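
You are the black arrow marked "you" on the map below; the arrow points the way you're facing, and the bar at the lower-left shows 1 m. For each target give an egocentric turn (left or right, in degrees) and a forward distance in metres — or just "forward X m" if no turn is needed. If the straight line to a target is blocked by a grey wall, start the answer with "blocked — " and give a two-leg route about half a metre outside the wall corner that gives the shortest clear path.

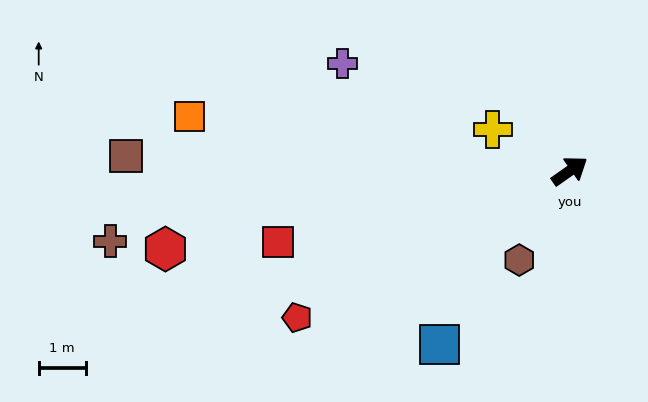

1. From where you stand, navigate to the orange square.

turn left 137°, forward 8.2 m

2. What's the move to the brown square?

turn left 143°, forward 9.5 m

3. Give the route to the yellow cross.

turn left 117°, forward 1.9 m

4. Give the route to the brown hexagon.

turn right 155°, forward 2.2 m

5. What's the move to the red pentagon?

turn left 173°, forward 6.6 m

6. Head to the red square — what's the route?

turn left 159°, forward 6.4 m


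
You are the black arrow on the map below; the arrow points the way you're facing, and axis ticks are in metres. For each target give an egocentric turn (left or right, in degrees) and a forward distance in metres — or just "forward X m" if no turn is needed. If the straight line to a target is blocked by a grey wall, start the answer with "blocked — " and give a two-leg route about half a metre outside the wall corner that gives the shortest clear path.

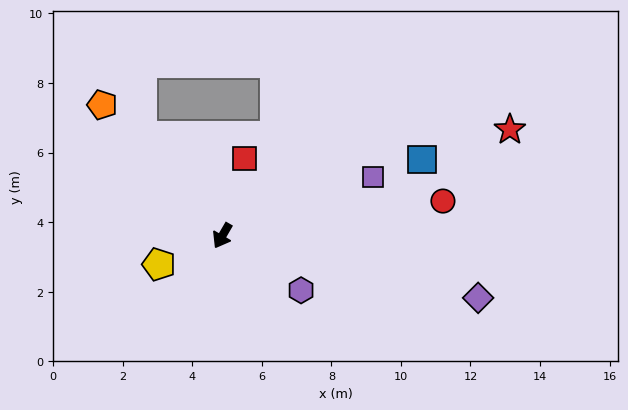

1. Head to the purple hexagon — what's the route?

turn left 85°, forward 2.8 m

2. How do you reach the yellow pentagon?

turn right 36°, forward 2.0 m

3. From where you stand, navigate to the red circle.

turn left 129°, forward 6.4 m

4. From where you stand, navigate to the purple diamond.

turn left 106°, forward 7.6 m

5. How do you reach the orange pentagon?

turn right 107°, forward 5.1 m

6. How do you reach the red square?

turn right 166°, forward 2.3 m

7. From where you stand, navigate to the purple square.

turn left 141°, forward 4.7 m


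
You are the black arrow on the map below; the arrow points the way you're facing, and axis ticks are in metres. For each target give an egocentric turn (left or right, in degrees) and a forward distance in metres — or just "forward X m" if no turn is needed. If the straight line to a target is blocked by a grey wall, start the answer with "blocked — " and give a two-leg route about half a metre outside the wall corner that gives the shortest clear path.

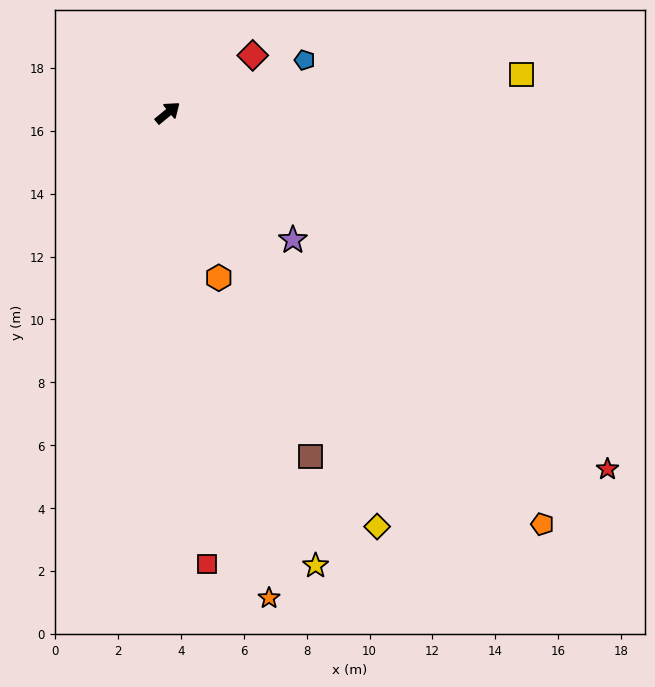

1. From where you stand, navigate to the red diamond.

turn right 6°, forward 3.3 m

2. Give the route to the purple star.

turn right 85°, forward 5.7 m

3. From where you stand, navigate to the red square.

turn right 125°, forward 14.4 m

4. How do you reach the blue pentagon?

turn right 19°, forward 4.7 m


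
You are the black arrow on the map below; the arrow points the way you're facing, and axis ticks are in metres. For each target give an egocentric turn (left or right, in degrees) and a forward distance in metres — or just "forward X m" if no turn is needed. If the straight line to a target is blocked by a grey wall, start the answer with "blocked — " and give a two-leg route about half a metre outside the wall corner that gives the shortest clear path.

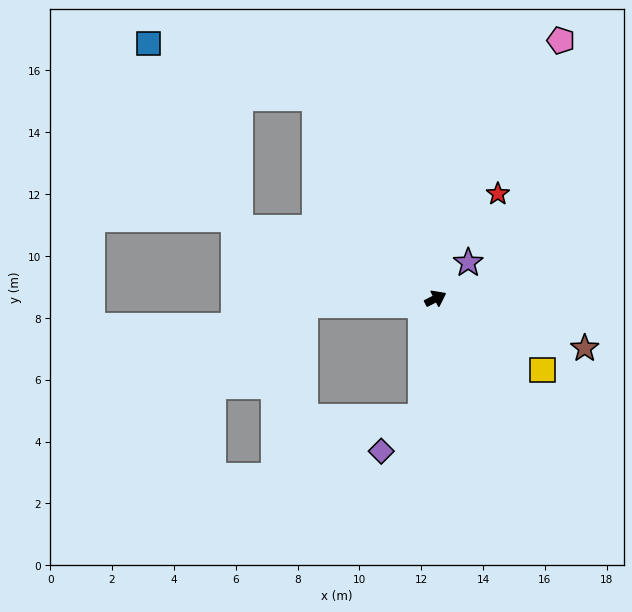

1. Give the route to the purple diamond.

blocked — turn right 124°, forward 3.9 m, then turn right 42°, forward 1.7 m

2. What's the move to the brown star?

turn right 45°, forward 5.1 m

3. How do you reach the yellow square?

turn right 61°, forward 4.2 m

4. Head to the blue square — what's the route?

blocked — turn left 94°, forward 7.6 m, then turn left 41°, forward 5.7 m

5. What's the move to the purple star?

turn left 21°, forward 1.6 m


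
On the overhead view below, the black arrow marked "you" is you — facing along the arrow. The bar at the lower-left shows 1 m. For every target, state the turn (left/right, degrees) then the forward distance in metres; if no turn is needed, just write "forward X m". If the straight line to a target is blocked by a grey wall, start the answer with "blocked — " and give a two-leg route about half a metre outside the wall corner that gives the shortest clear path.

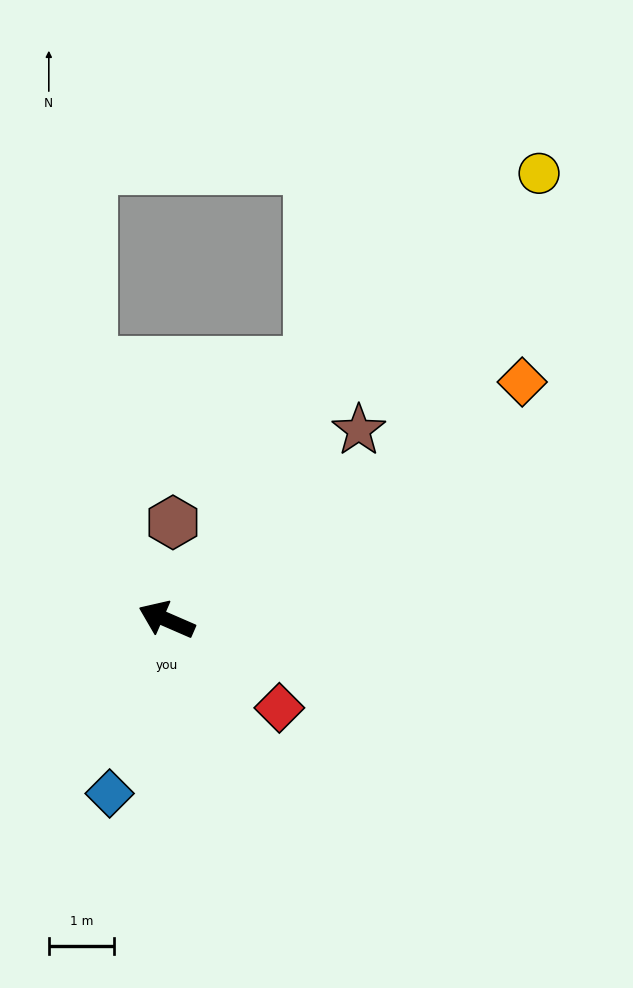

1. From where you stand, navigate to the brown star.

turn right 112°, forward 4.1 m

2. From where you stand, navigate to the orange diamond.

turn right 123°, forward 6.6 m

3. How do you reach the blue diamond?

turn left 95°, forward 2.8 m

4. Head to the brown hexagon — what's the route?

turn right 70°, forward 1.5 m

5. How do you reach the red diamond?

turn left 165°, forward 2.2 m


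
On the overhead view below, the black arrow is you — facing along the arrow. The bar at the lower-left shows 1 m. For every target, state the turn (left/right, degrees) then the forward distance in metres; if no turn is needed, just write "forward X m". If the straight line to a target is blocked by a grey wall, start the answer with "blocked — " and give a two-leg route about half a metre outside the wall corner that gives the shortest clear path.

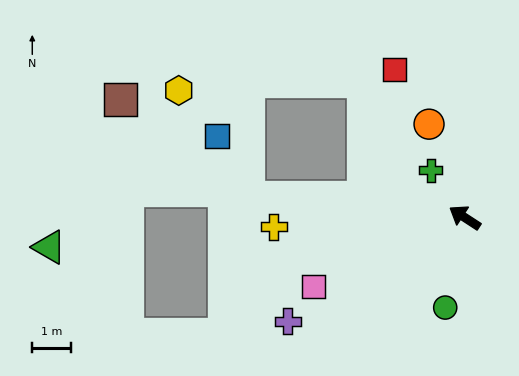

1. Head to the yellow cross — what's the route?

turn left 36°, forward 4.9 m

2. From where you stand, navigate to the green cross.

turn right 21°, forward 1.5 m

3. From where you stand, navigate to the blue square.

blocked — turn left 28°, forward 5.6 m, then turn right 58°, forward 1.8 m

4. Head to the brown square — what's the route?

blocked — turn left 28°, forward 5.6 m, then turn right 32°, forward 4.1 m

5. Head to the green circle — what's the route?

turn left 111°, forward 2.4 m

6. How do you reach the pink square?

turn left 58°, forward 4.3 m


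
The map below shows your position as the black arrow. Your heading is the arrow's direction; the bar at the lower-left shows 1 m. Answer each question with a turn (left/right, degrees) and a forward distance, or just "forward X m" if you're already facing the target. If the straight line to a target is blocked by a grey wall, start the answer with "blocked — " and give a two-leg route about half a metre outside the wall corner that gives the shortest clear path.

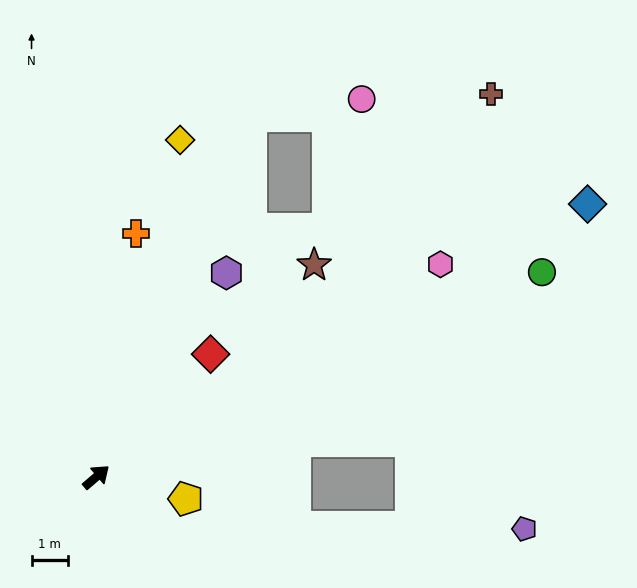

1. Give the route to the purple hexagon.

turn left 17°, forward 6.6 m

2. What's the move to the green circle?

turn right 16°, forward 13.4 m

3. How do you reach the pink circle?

blocked — turn left 26°, forward 10.7 m, then turn right 58°, forward 3.0 m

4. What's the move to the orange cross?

turn left 40°, forward 6.7 m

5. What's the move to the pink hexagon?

turn right 9°, forward 11.0 m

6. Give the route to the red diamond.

turn left 6°, forward 4.6 m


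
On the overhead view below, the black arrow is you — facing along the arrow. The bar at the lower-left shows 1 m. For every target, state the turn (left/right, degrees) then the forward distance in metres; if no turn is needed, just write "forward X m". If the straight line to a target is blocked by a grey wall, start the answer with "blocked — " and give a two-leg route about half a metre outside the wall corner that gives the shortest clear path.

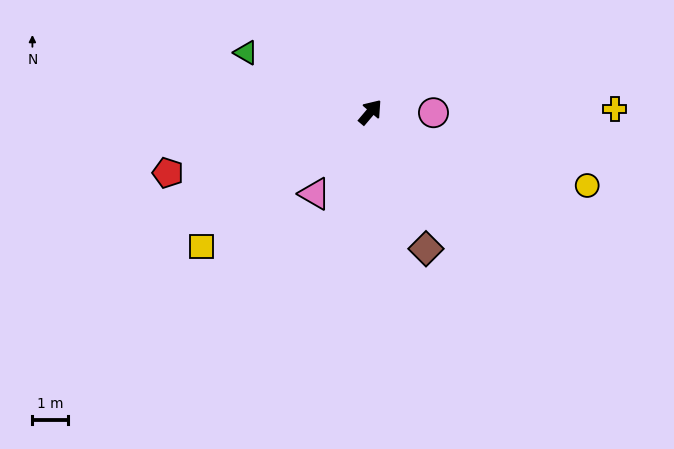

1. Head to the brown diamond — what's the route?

turn right 118°, forward 4.1 m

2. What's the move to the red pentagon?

turn left 147°, forward 5.9 m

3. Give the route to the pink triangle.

turn right 174°, forward 2.8 m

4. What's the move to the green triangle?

turn left 105°, forward 3.9 m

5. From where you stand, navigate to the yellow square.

turn left 169°, forward 6.0 m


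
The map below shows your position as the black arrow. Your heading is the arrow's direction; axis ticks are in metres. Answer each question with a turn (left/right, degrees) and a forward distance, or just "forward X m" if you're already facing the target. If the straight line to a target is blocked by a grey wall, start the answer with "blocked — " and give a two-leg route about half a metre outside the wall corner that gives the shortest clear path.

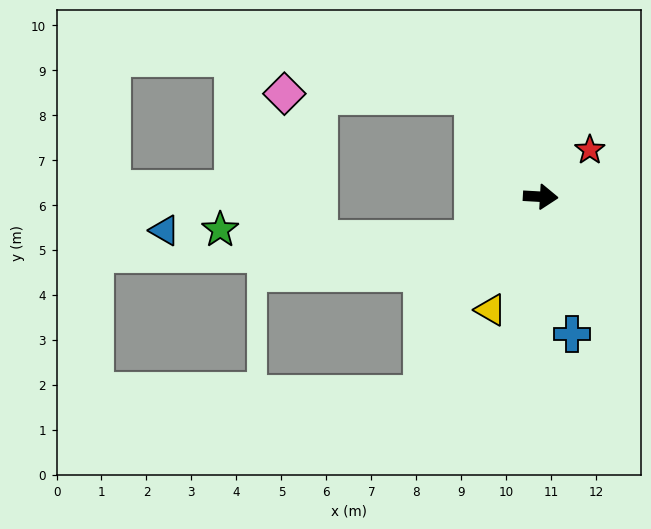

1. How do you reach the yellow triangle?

turn right 111°, forward 2.8 m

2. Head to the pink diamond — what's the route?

blocked — turn left 127°, forward 2.7 m, then turn left 56°, forward 4.2 m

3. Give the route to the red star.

turn left 47°, forward 1.5 m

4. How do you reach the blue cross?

turn right 74°, forward 3.1 m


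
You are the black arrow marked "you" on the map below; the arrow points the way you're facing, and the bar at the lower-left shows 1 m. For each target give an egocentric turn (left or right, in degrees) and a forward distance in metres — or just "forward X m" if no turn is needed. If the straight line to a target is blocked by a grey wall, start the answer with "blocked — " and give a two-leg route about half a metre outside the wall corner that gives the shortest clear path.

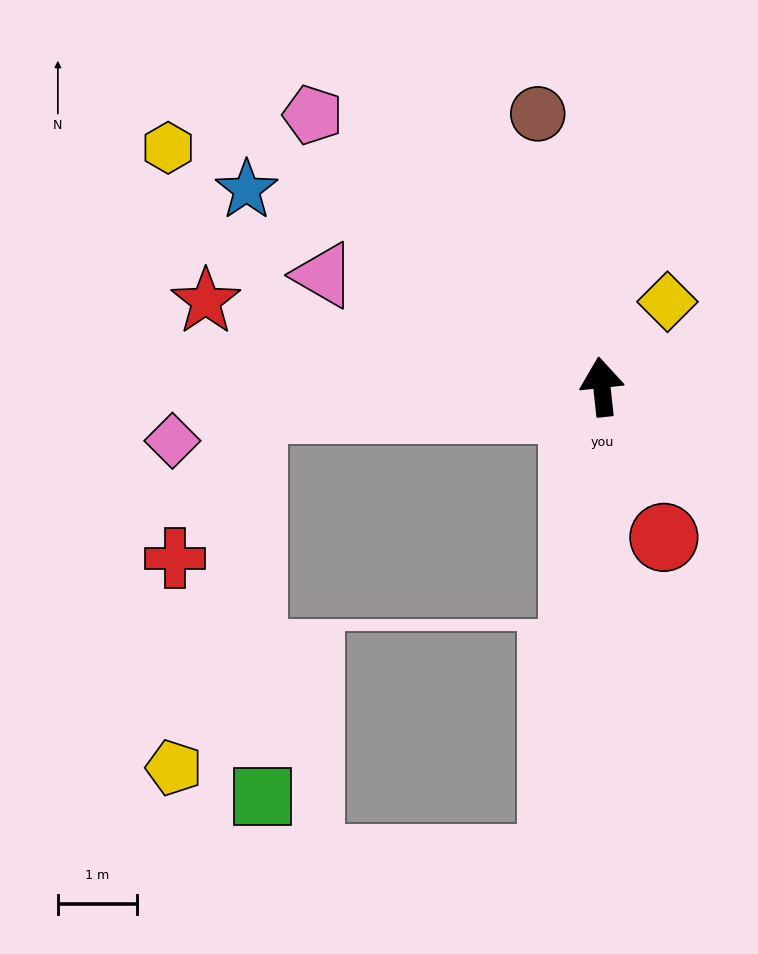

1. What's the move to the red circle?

turn right 164°, forward 2.0 m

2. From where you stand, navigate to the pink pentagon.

turn left 41°, forward 5.0 m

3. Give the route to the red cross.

blocked — turn left 87°, forward 4.4 m, then turn left 59°, forward 2.1 m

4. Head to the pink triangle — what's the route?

turn left 62°, forward 3.8 m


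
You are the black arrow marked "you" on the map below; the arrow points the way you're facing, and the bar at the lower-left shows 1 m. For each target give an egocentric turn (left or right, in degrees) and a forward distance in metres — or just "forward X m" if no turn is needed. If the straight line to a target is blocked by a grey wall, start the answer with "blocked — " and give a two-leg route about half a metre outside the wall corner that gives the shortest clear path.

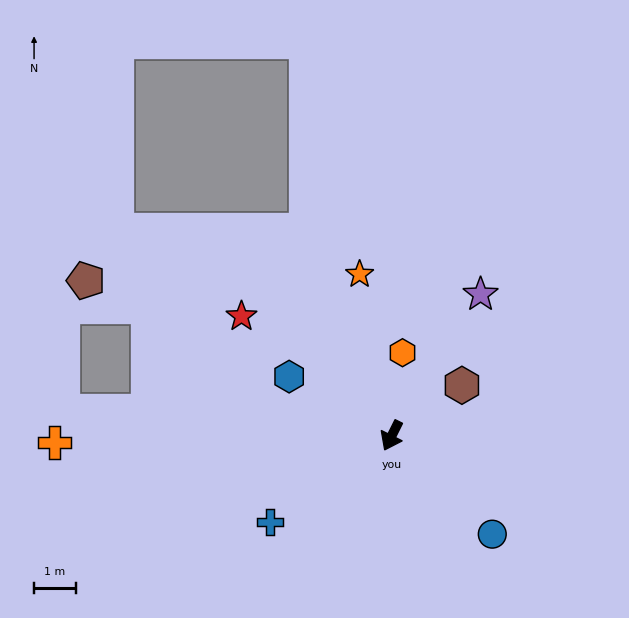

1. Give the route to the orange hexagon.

turn right 161°, forward 2.0 m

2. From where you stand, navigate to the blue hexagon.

turn right 93°, forward 2.8 m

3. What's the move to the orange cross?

turn right 62°, forward 8.0 m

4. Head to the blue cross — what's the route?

turn right 28°, forward 3.6 m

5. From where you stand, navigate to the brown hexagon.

turn left 152°, forward 2.1 m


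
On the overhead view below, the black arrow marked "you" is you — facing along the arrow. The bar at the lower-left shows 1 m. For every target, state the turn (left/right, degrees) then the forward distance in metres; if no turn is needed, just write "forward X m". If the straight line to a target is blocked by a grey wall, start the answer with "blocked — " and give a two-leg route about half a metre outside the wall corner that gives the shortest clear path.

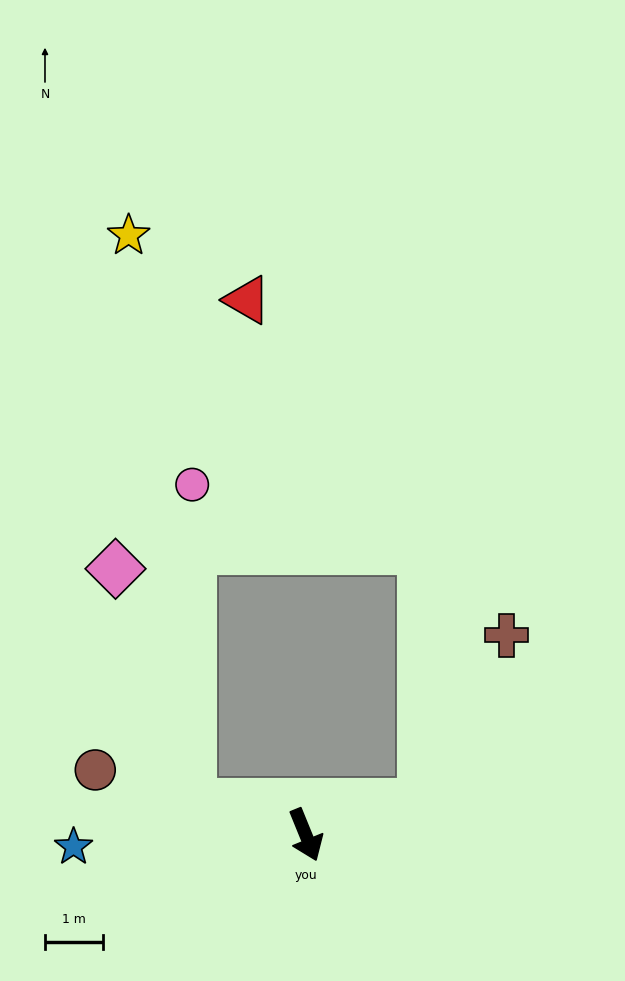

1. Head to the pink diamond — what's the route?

blocked — turn right 128°, forward 2.0 m, then turn right 56°, forward 4.2 m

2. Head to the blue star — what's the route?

turn right 109°, forward 4.0 m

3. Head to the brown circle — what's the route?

turn right 129°, forward 3.8 m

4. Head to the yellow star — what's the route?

blocked — turn right 128°, forward 2.0 m, then turn right 68°, forward 9.8 m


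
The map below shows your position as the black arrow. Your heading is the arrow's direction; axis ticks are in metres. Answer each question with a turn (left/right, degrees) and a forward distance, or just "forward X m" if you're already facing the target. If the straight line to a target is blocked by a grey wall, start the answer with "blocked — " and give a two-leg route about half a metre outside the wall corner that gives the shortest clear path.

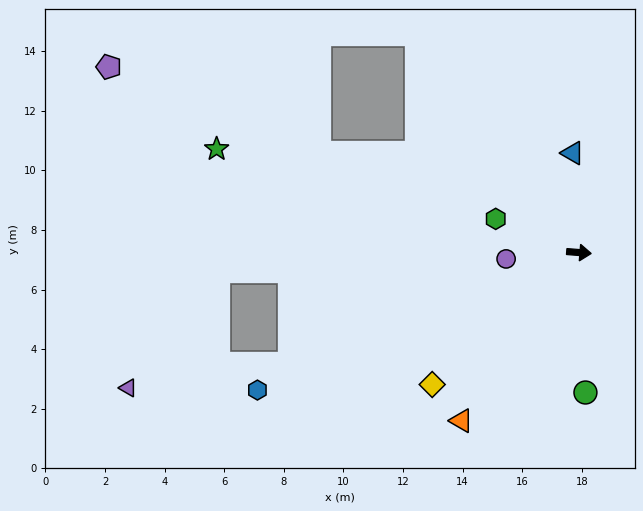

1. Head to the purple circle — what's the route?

turn right 170°, forward 2.5 m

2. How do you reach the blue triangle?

turn left 98°, forward 3.3 m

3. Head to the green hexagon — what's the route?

turn left 163°, forward 3.0 m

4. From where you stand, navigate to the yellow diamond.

turn right 133°, forward 6.6 m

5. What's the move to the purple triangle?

blocked — turn right 154°, forward 10.4 m, then turn right 13°, forward 5.5 m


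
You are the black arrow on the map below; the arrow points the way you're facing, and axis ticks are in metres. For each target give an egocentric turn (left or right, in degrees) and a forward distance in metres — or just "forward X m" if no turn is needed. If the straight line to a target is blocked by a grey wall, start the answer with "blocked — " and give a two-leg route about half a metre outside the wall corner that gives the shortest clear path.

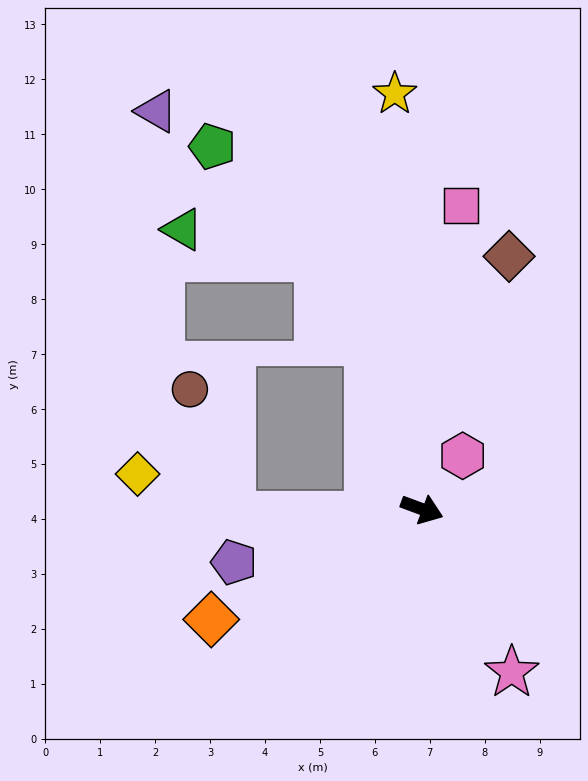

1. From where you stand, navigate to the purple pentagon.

turn right 144°, forward 3.6 m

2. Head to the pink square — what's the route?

turn left 103°, forward 5.6 m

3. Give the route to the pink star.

turn right 41°, forward 3.4 m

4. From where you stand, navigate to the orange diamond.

turn right 132°, forward 4.3 m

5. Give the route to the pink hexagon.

turn left 73°, forward 1.2 m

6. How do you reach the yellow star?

turn left 114°, forward 7.6 m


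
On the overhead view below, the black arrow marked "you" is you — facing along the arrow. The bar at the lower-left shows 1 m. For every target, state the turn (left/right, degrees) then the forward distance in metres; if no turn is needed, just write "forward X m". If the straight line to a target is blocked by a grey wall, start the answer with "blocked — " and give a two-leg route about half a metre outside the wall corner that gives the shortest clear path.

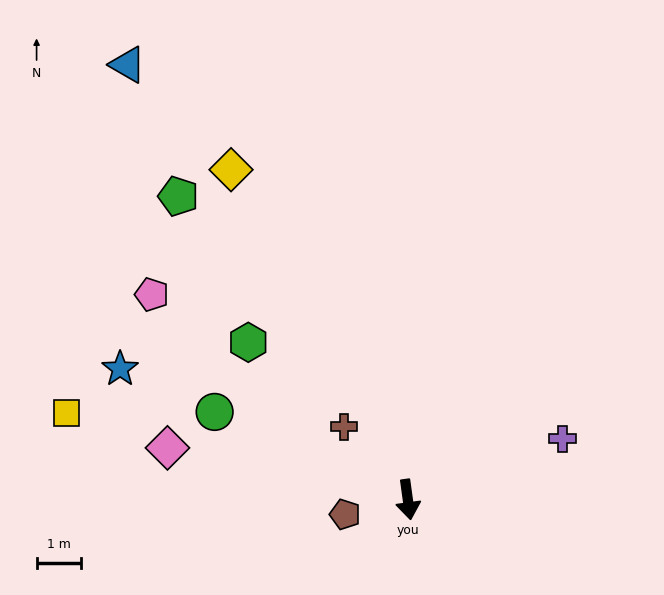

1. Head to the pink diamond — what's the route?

turn right 110°, forward 5.5 m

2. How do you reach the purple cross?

turn left 104°, forward 3.7 m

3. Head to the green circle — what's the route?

turn right 122°, forward 4.8 m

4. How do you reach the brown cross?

turn right 147°, forward 2.2 m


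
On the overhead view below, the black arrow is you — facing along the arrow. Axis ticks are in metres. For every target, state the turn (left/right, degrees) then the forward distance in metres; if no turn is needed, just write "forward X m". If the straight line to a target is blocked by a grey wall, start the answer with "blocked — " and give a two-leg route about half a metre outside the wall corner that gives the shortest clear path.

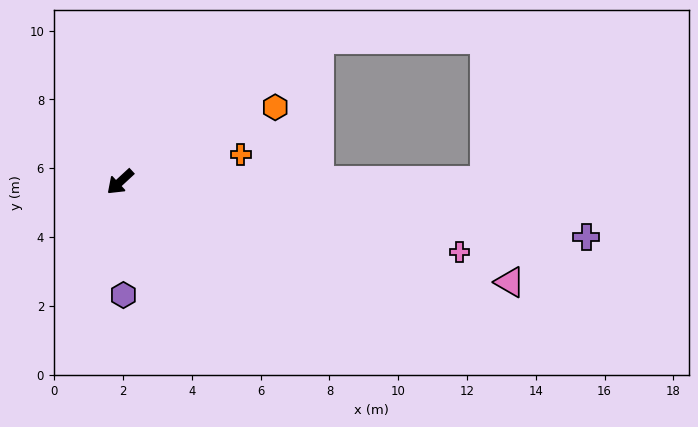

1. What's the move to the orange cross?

turn left 150°, forward 3.6 m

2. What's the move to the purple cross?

turn left 130°, forward 13.6 m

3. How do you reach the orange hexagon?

turn left 163°, forward 5.0 m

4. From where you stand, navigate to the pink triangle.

turn left 123°, forward 11.7 m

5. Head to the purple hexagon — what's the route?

turn left 49°, forward 3.3 m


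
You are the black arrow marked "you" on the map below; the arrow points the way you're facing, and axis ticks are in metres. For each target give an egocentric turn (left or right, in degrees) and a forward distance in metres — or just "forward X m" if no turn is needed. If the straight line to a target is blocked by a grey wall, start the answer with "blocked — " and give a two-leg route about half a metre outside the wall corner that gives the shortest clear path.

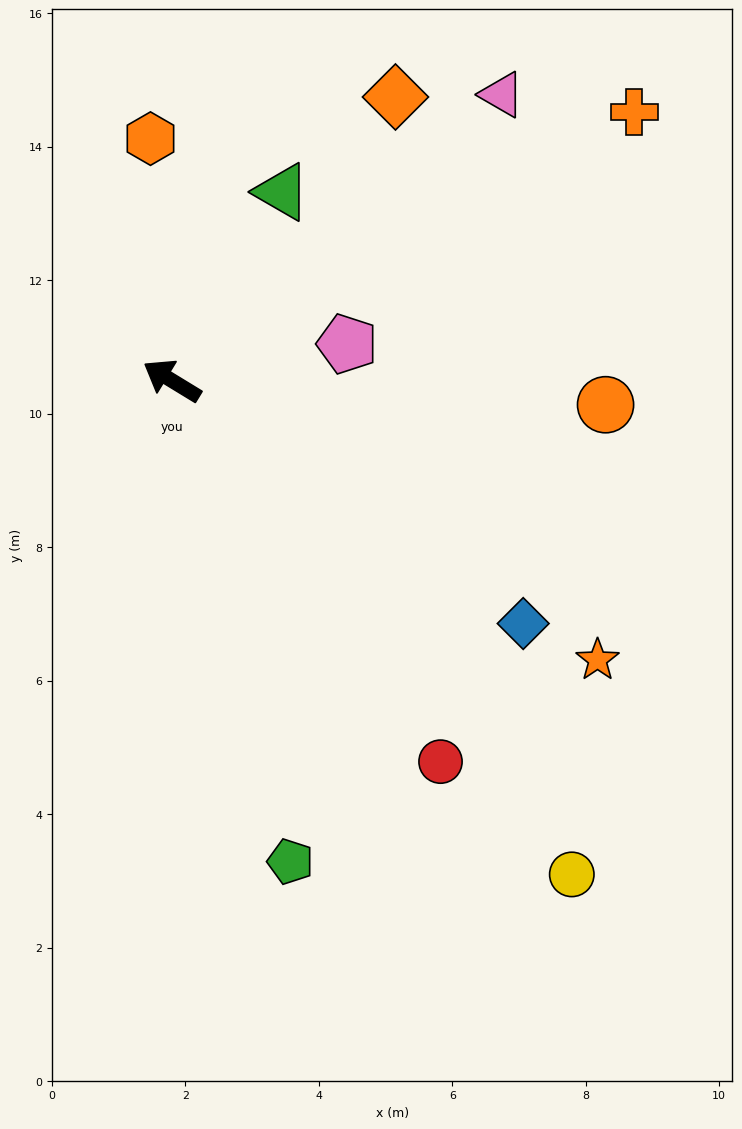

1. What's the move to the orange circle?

turn right 152°, forward 6.5 m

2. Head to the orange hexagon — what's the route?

turn right 54°, forward 3.6 m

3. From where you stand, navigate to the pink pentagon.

turn right 137°, forward 2.7 m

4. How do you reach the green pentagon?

turn left 135°, forward 7.4 m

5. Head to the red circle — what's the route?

turn left 157°, forward 7.0 m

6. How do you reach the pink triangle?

turn right 108°, forward 6.5 m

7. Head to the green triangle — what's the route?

turn right 89°, forward 3.3 m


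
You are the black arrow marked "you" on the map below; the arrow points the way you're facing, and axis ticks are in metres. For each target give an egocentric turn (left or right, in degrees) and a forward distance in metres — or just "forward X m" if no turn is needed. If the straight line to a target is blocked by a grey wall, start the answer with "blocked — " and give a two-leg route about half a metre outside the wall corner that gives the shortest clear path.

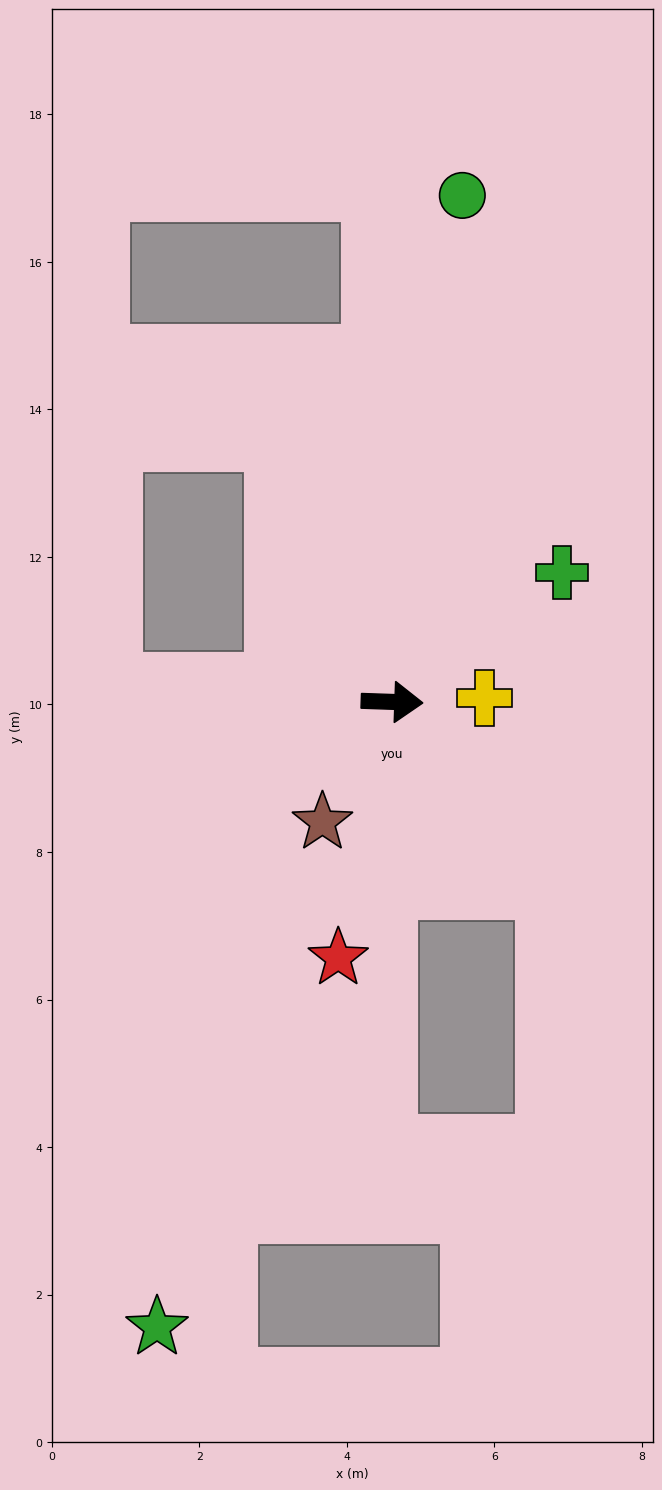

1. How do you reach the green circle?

turn left 84°, forward 6.9 m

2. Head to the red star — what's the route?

turn right 100°, forward 3.5 m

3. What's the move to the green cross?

turn left 39°, forward 2.9 m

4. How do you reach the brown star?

turn right 118°, forward 1.9 m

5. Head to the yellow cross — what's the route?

turn left 4°, forward 1.3 m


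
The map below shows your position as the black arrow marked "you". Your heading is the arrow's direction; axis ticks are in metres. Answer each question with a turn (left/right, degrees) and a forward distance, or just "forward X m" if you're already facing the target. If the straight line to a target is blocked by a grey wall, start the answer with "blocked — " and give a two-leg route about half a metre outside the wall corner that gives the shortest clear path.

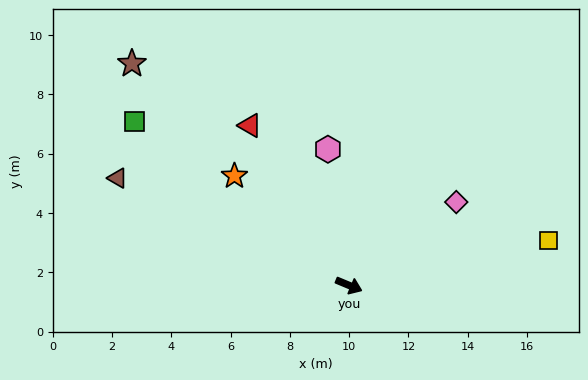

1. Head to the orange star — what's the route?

turn left 159°, forward 5.3 m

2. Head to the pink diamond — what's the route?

turn left 60°, forward 4.6 m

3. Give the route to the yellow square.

turn left 35°, forward 6.9 m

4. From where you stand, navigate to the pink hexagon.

turn left 121°, forward 4.6 m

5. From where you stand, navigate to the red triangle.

turn left 144°, forward 6.3 m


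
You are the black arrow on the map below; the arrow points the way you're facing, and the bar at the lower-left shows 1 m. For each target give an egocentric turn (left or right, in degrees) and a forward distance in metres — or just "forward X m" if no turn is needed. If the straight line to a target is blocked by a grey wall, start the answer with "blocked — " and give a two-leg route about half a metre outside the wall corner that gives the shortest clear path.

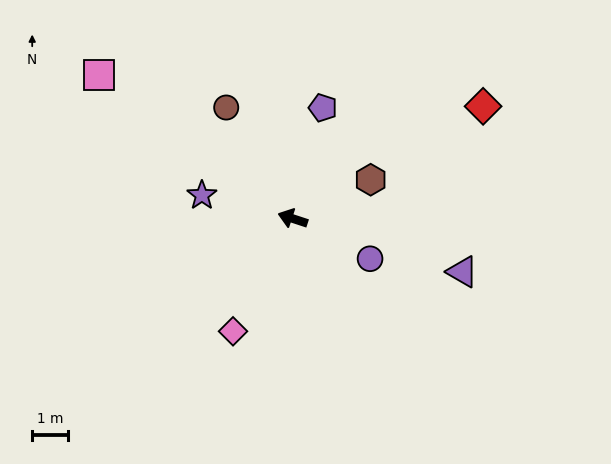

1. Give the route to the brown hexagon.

turn right 135°, forward 2.5 m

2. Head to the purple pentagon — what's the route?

turn right 87°, forward 3.2 m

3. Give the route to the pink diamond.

turn left 80°, forward 3.6 m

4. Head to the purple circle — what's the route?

turn left 171°, forward 2.5 m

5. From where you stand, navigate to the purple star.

turn left 4°, forward 2.6 m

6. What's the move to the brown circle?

turn right 41°, forward 3.7 m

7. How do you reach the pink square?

turn right 18°, forward 6.8 m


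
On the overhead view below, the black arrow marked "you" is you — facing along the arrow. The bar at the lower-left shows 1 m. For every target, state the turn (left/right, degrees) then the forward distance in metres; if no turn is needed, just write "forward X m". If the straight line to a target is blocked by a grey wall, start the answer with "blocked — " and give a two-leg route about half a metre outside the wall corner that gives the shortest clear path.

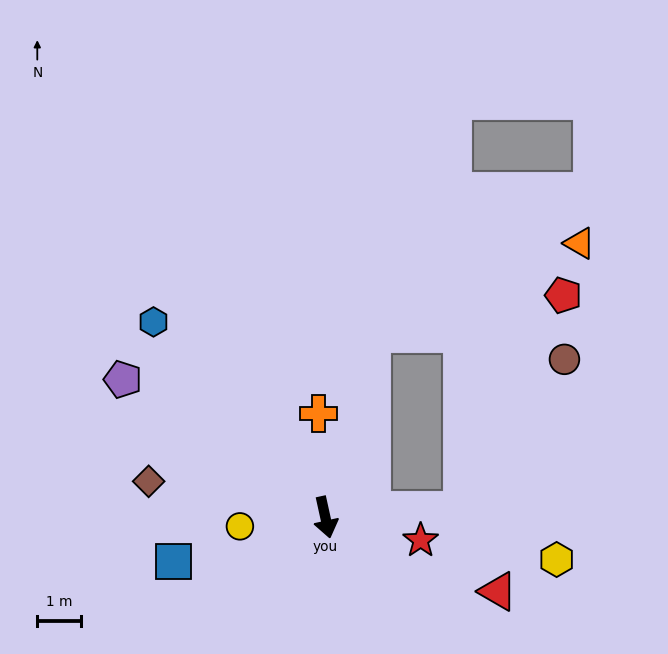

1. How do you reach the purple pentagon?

turn right 137°, forward 5.6 m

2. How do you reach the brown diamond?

turn right 114°, forward 4.1 m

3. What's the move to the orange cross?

turn left 171°, forward 2.4 m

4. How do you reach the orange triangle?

blocked — turn left 153°, forward 4.3 m, then turn right 52°, forward 5.2 m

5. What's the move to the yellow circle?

turn right 96°, forward 2.0 m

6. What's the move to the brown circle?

blocked — turn left 81°, forward 3.1 m, then turn left 52°, forward 4.1 m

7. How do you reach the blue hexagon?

turn right 151°, forward 5.9 m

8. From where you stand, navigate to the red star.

turn left 64°, forward 2.2 m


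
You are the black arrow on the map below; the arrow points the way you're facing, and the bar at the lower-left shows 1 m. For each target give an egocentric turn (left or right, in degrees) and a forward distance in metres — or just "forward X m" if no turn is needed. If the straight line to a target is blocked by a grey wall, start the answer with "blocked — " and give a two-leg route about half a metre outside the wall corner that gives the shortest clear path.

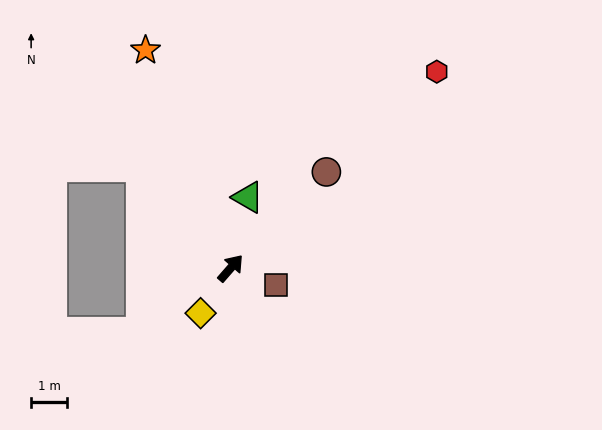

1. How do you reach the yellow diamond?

turn right 173°, forward 1.5 m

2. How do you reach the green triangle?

turn left 27°, forward 2.0 m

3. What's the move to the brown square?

turn right 69°, forward 1.3 m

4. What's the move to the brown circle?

turn right 4°, forward 3.8 m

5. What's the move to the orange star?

turn left 62°, forward 6.5 m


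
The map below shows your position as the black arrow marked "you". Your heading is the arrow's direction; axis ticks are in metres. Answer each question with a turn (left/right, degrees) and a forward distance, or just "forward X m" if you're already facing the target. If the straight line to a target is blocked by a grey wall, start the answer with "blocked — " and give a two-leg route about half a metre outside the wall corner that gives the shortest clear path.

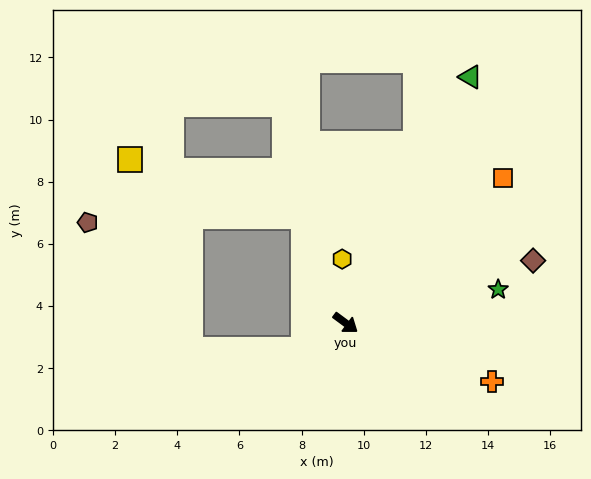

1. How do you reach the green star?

turn left 49°, forward 5.0 m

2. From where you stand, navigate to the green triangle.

turn left 100°, forward 8.9 m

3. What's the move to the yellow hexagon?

turn left 130°, forward 2.1 m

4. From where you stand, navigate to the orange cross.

turn left 15°, forward 5.1 m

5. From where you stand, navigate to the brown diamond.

turn left 55°, forward 6.4 m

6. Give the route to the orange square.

turn left 79°, forward 6.9 m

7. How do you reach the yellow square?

blocked — turn left 148°, forward 3.7 m, then turn left 51°, forward 5.9 m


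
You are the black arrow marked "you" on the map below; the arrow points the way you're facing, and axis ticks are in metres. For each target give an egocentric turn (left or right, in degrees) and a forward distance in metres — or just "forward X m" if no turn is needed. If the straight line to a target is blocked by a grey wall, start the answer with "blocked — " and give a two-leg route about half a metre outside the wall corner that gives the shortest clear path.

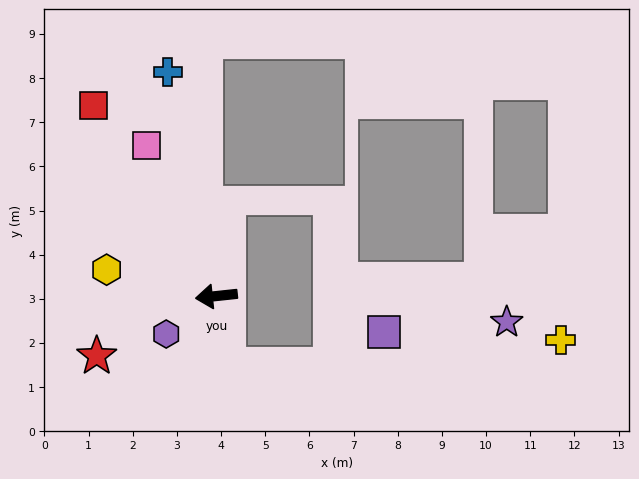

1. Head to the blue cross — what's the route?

turn right 84°, forward 5.2 m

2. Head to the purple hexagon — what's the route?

turn left 31°, forward 1.4 m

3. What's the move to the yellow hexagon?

turn right 20°, forward 2.6 m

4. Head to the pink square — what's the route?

turn right 71°, forward 3.8 m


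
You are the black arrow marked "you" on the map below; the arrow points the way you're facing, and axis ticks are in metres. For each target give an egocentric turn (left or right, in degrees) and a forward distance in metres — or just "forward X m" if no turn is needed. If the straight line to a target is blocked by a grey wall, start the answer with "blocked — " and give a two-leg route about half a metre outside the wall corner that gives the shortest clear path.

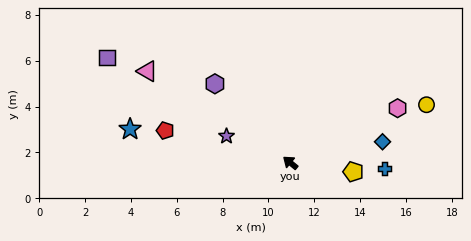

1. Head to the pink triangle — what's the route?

turn left 7°, forward 7.4 m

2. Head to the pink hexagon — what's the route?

turn right 114°, forward 5.2 m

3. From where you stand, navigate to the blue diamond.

turn right 128°, forward 4.1 m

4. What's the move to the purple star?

turn left 17°, forward 3.0 m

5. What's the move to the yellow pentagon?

turn right 149°, forward 2.8 m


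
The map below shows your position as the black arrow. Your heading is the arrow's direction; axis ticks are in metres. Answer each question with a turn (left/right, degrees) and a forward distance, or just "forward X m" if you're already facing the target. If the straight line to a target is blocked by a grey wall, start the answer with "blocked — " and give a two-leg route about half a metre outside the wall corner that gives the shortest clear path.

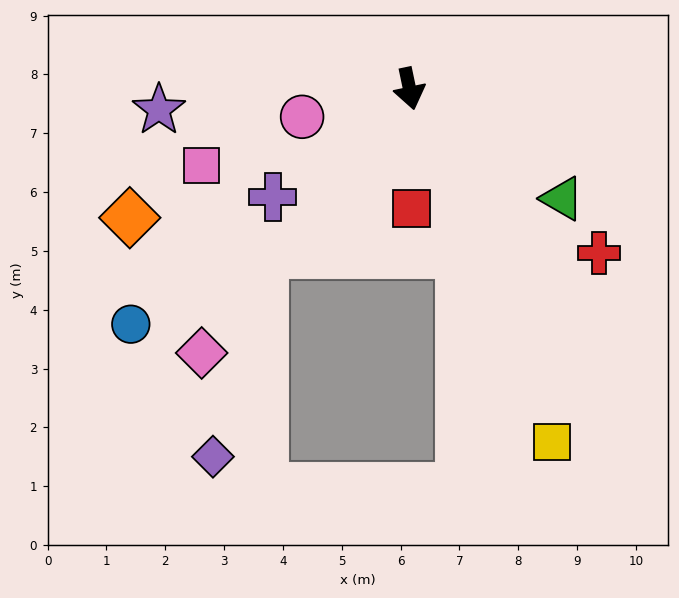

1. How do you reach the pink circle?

turn right 87°, forward 1.9 m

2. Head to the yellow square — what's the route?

turn left 10°, forward 6.5 m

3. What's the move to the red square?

turn right 11°, forward 2.0 m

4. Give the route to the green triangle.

turn left 42°, forward 3.2 m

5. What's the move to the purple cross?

turn right 64°, forward 3.0 m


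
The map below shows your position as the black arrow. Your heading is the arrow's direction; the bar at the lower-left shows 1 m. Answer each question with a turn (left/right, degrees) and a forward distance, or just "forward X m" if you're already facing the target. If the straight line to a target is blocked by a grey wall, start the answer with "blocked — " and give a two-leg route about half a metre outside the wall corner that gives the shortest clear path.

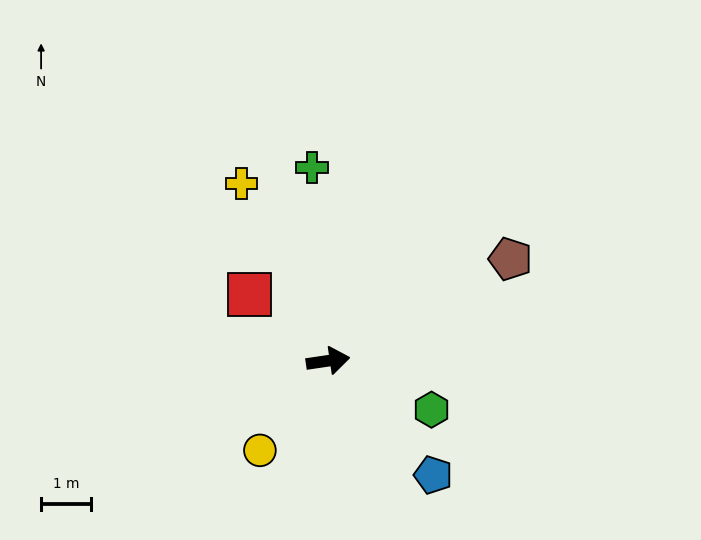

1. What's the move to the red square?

turn left 132°, forward 2.0 m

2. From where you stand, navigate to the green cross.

turn left 86°, forward 3.8 m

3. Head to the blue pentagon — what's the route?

turn right 56°, forward 3.1 m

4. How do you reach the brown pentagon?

turn left 21°, forward 4.1 m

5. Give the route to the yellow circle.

turn right 136°, forward 2.2 m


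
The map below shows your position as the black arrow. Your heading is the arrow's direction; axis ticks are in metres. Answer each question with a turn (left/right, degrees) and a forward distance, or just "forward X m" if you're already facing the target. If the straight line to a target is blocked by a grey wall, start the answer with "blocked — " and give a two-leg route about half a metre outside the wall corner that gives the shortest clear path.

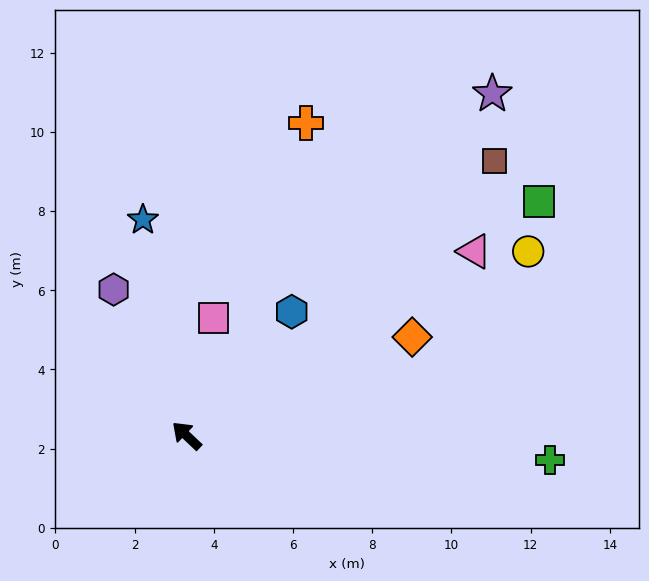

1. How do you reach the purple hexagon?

turn right 20°, forward 4.1 m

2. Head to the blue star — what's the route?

turn right 35°, forward 5.6 m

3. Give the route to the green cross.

turn right 140°, forward 9.2 m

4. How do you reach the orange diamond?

turn right 113°, forward 6.2 m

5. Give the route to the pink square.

turn right 59°, forward 3.0 m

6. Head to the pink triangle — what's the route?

turn right 104°, forward 8.6 m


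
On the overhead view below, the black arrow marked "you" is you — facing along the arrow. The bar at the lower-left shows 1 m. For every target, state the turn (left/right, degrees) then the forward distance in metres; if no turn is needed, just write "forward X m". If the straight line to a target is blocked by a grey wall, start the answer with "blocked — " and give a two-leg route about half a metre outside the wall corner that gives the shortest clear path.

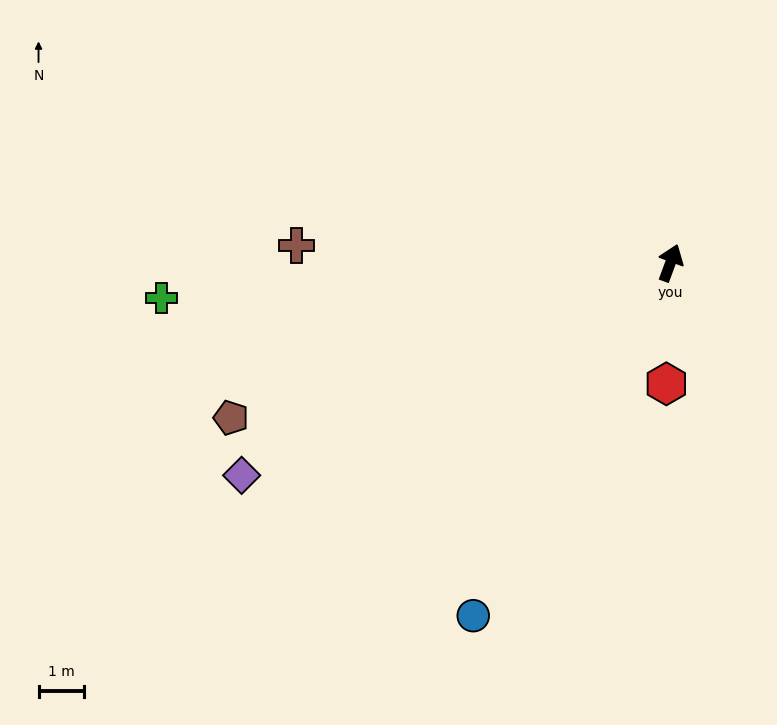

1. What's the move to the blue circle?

turn left 171°, forward 8.9 m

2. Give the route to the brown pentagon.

turn left 130°, forward 10.2 m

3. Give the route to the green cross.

turn left 114°, forward 11.2 m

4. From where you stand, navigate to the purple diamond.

turn left 137°, forward 10.5 m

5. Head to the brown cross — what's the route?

turn left 108°, forward 8.2 m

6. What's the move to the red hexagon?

turn right 162°, forward 2.7 m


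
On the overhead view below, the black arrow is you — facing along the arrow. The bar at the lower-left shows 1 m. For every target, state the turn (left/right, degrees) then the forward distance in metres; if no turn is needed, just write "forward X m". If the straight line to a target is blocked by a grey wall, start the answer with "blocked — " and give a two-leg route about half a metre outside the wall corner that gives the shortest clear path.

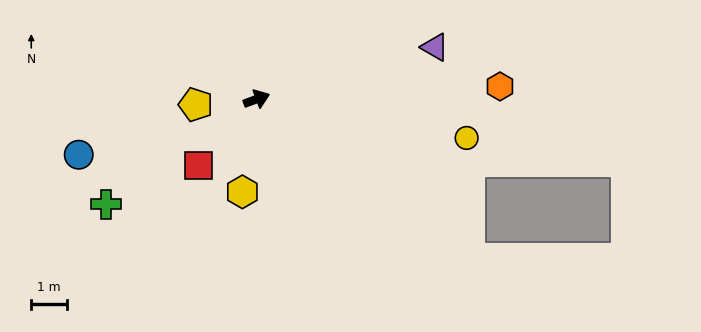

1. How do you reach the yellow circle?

turn right 31°, forward 6.0 m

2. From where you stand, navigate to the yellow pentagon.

turn left 165°, forward 1.7 m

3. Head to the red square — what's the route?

turn right 151°, forward 2.5 m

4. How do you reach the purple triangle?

turn right 4°, forward 5.2 m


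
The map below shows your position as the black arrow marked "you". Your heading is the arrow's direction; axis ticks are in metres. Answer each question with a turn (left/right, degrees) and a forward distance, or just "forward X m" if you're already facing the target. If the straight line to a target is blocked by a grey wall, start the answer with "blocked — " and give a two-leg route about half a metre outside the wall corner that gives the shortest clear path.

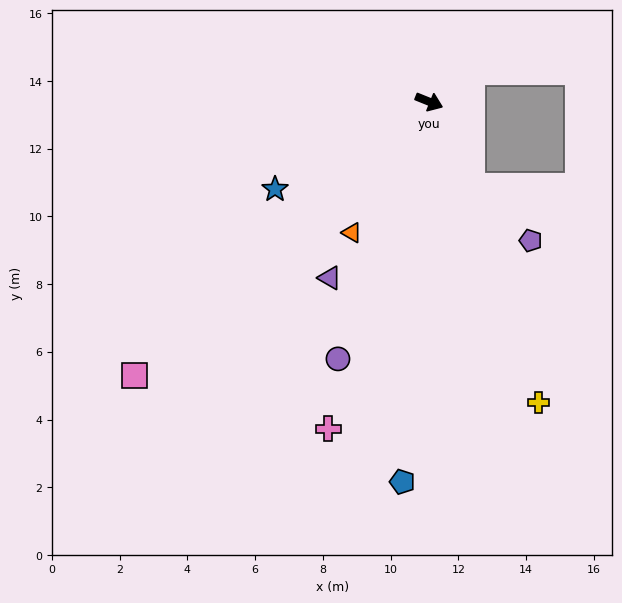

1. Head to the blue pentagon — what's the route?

turn right 72°, forward 11.3 m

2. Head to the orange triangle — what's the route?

turn right 99°, forward 4.5 m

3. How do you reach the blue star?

turn right 128°, forward 5.2 m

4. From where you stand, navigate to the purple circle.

turn right 88°, forward 8.1 m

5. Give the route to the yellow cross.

turn right 48°, forward 9.5 m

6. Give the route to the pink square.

turn right 115°, forward 11.9 m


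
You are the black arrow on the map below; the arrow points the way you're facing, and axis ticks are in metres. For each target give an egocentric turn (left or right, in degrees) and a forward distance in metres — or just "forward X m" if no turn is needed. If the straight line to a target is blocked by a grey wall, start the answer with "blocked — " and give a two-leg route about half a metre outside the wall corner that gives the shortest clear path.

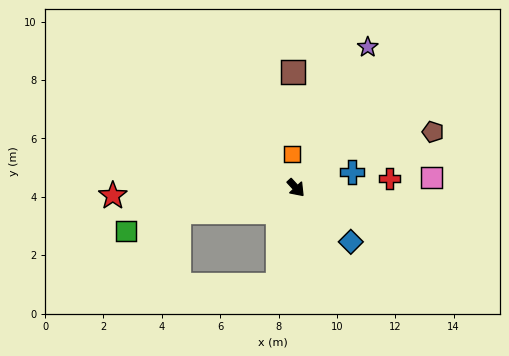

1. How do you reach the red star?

turn right 130°, forward 6.3 m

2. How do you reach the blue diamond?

turn left 3°, forward 2.6 m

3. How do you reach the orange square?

turn left 144°, forward 1.2 m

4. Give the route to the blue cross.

turn left 63°, forward 2.0 m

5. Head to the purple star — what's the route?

turn left 110°, forward 5.4 m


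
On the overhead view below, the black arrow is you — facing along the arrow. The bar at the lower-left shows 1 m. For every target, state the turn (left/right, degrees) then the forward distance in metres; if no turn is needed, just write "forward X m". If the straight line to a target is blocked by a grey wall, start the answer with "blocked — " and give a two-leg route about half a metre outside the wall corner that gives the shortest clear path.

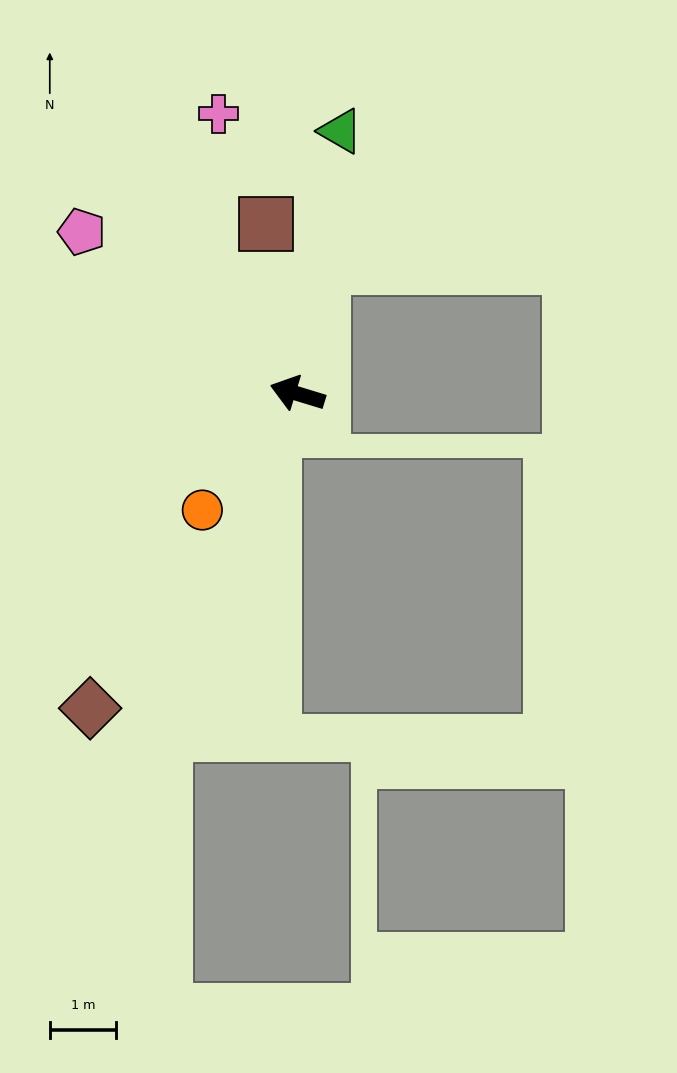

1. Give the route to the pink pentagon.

turn right 20°, forward 4.1 m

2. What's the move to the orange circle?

turn left 68°, forward 2.3 m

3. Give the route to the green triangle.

turn right 82°, forward 4.0 m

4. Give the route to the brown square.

turn right 62°, forward 2.6 m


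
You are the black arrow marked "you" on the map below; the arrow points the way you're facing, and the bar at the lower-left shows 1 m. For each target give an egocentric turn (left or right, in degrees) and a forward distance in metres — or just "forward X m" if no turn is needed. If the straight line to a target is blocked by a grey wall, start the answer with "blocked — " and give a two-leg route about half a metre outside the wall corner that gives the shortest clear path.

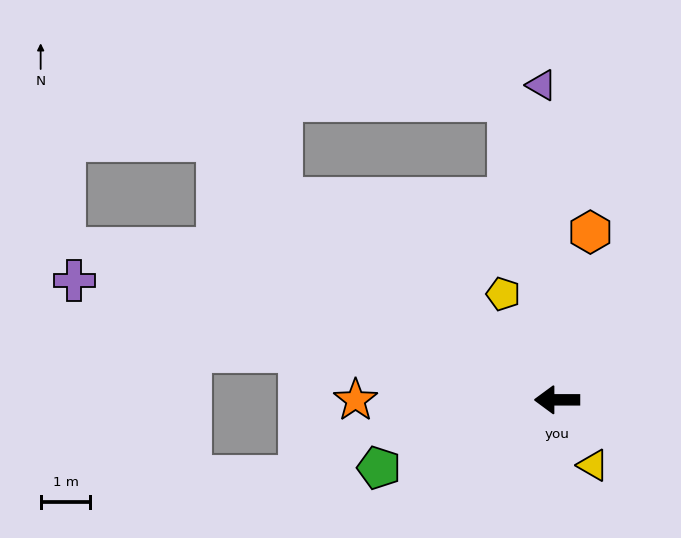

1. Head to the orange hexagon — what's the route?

turn right 101°, forward 3.4 m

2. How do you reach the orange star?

forward 4.0 m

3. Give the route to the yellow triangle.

turn left 119°, forward 1.5 m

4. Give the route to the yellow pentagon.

turn right 63°, forward 2.4 m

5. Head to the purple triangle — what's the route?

turn right 87°, forward 6.3 m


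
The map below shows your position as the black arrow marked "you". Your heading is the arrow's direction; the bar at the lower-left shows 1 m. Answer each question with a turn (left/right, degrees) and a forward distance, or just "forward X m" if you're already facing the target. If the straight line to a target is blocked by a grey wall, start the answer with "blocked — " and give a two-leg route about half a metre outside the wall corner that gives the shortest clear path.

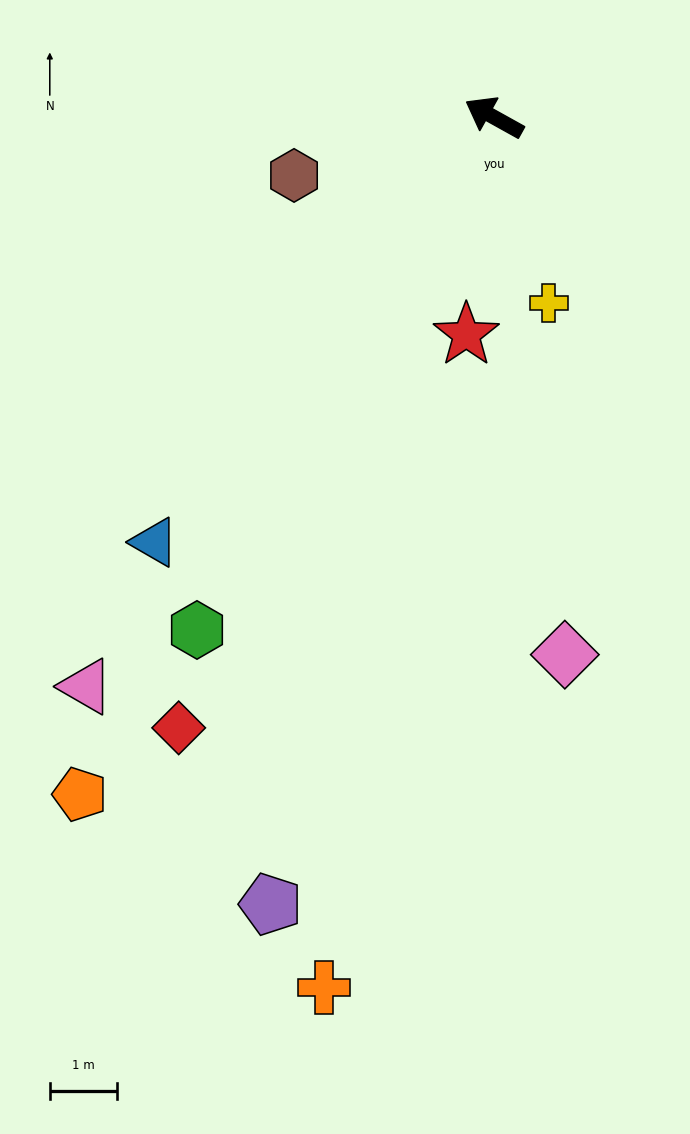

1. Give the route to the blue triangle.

turn left 80°, forward 8.1 m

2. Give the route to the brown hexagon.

turn left 45°, forward 3.1 m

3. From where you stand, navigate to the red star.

turn left 112°, forward 3.3 m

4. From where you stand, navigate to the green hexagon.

turn left 89°, forward 8.8 m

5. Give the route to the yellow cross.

turn left 136°, forward 2.9 m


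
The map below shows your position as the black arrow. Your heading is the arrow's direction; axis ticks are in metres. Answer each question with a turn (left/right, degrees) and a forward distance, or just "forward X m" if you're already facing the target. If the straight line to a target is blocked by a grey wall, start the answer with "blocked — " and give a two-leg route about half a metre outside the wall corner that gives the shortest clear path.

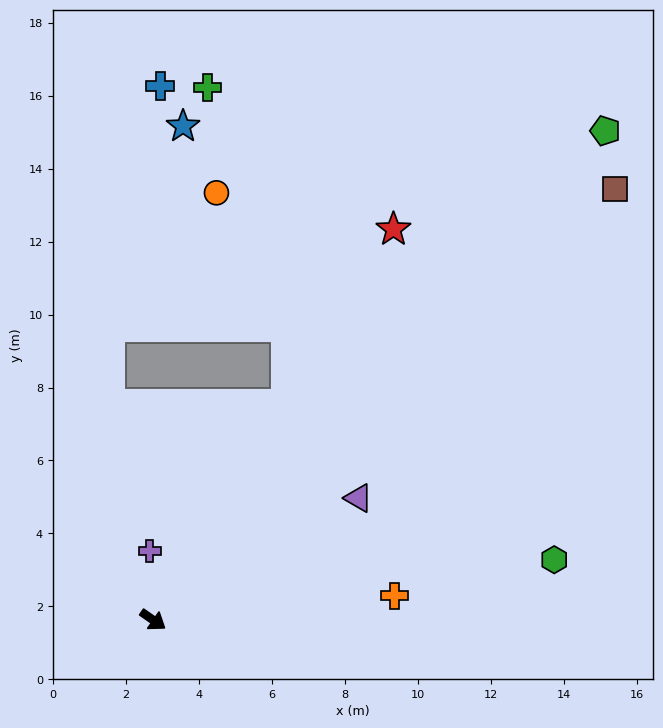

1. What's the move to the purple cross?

turn left 128°, forward 1.9 m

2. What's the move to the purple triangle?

turn left 65°, forward 6.5 m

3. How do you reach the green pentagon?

turn left 82°, forward 18.3 m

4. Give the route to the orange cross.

turn left 41°, forward 6.7 m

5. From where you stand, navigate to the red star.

turn left 93°, forward 12.6 m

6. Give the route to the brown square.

turn left 78°, forward 17.3 m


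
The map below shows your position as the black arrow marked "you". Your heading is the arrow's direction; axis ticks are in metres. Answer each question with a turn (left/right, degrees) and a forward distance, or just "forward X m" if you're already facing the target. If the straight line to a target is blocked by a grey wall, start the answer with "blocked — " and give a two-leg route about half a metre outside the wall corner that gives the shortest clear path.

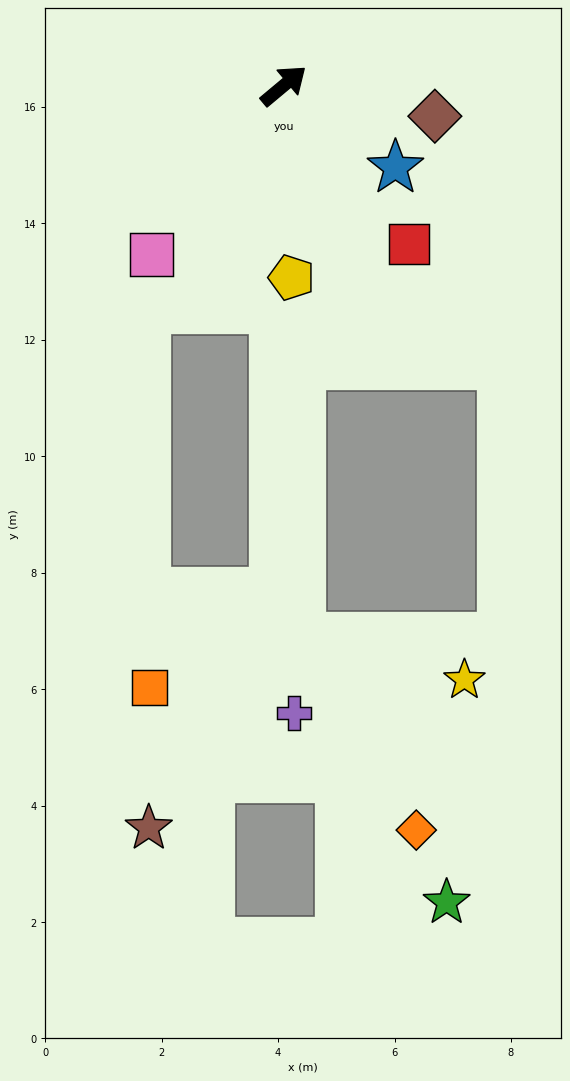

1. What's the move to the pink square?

turn right 168°, forward 3.7 m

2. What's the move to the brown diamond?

turn right 51°, forward 2.6 m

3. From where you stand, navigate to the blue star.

turn right 76°, forward 2.4 m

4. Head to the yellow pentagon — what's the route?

turn right 128°, forward 3.3 m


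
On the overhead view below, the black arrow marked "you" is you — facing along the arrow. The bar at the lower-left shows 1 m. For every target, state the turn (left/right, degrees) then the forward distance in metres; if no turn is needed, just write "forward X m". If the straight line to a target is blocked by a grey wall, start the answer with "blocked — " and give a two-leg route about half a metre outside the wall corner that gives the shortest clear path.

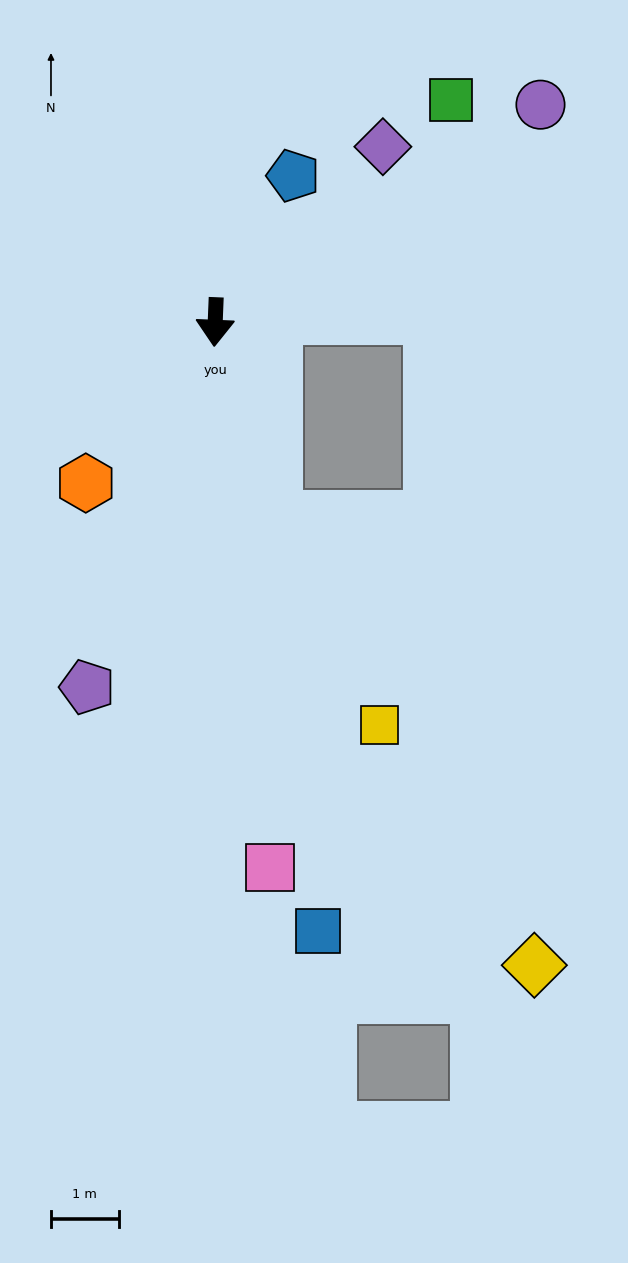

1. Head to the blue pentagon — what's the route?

turn left 154°, forward 2.4 m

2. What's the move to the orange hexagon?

turn right 36°, forward 3.0 m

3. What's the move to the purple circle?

turn left 126°, forward 5.8 m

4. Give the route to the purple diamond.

turn left 139°, forward 3.6 m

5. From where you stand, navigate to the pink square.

turn left 8°, forward 8.1 m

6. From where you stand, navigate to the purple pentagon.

turn right 17°, forward 5.7 m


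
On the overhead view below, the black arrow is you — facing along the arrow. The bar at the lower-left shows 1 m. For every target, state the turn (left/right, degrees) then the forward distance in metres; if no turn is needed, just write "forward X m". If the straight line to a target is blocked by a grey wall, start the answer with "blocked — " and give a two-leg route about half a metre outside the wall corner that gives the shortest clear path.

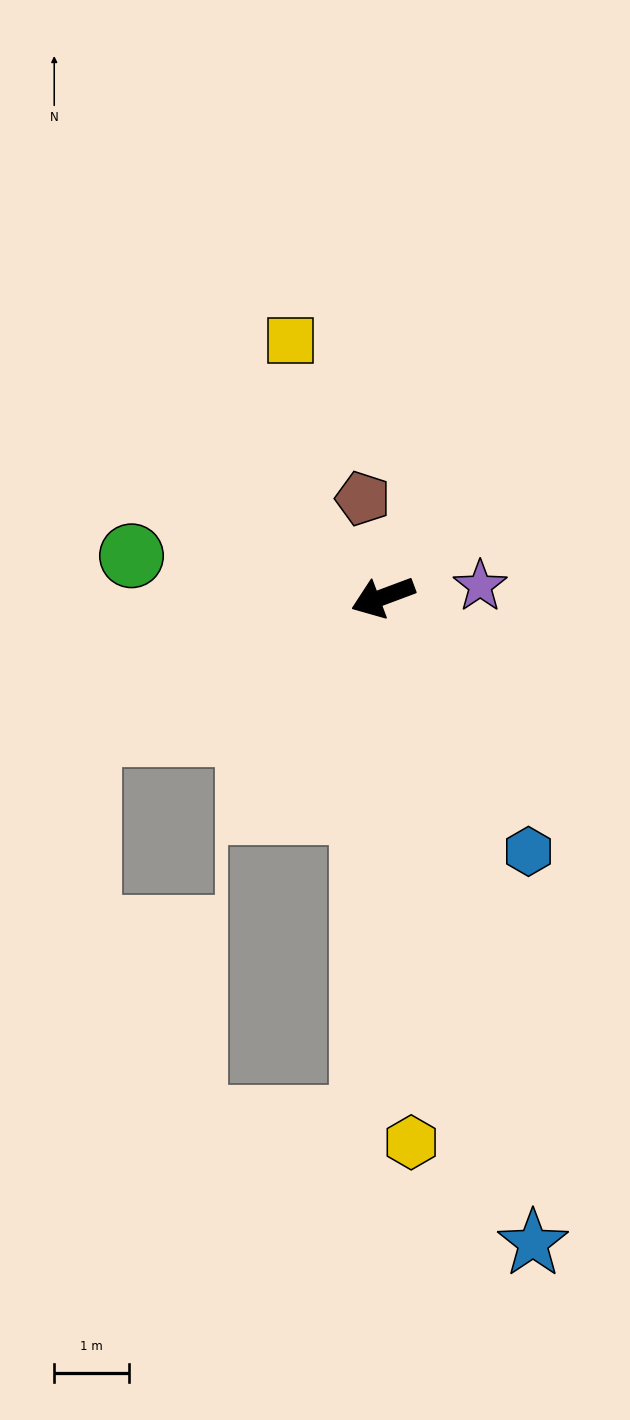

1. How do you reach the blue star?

turn left 83°, forward 8.9 m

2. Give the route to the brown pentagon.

turn right 99°, forward 1.3 m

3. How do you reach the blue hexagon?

turn left 99°, forward 3.9 m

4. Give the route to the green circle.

turn right 30°, forward 3.4 m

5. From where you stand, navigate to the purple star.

turn left 166°, forward 1.3 m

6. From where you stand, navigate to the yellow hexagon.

turn left 72°, forward 7.3 m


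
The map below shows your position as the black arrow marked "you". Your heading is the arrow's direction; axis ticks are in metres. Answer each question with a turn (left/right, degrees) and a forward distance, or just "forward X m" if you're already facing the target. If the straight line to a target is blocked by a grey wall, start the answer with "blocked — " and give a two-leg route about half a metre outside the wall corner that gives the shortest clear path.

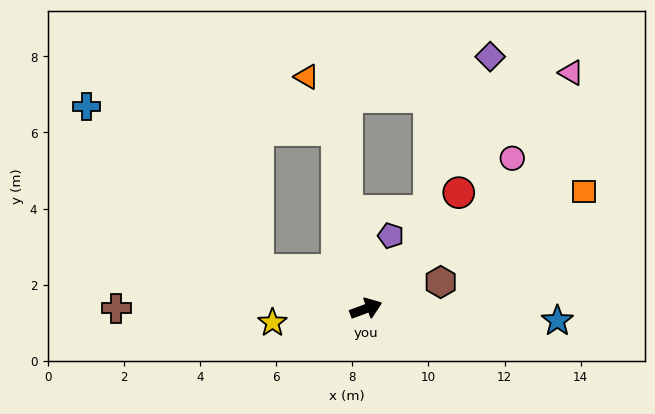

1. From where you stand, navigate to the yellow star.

turn left 168°, forward 2.5 m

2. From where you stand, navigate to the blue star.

turn right 24°, forward 5.0 m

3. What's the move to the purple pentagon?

turn left 51°, forward 2.0 m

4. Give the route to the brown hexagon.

forward 2.1 m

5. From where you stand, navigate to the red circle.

turn left 31°, forward 3.9 m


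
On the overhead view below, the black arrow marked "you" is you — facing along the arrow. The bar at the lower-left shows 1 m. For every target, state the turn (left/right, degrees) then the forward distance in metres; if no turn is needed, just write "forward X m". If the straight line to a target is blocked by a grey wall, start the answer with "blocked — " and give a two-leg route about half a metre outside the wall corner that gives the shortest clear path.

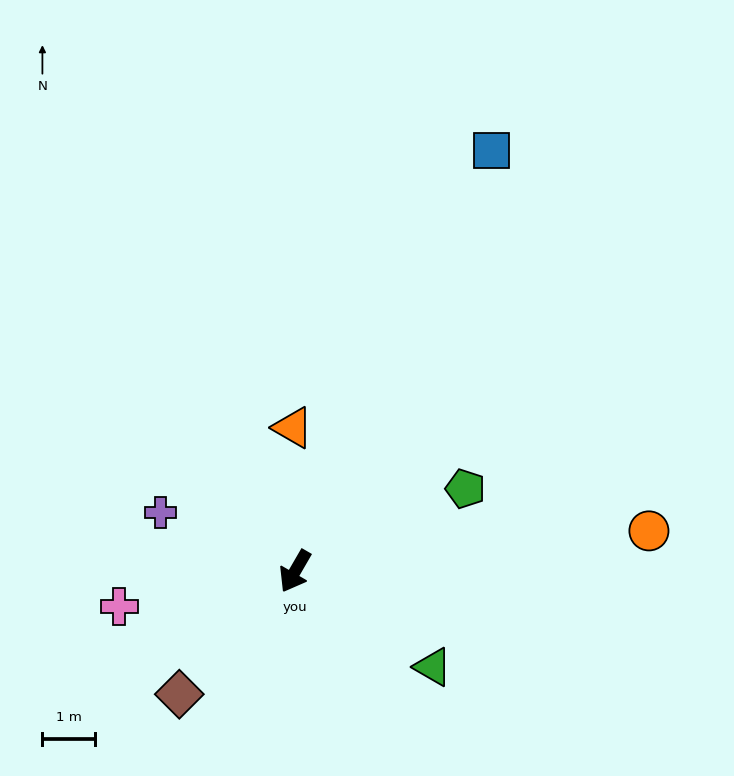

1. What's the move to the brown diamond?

turn right 13°, forward 3.2 m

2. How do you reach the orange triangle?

turn right 149°, forward 2.7 m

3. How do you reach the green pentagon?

turn left 146°, forward 3.6 m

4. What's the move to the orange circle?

turn left 127°, forward 6.7 m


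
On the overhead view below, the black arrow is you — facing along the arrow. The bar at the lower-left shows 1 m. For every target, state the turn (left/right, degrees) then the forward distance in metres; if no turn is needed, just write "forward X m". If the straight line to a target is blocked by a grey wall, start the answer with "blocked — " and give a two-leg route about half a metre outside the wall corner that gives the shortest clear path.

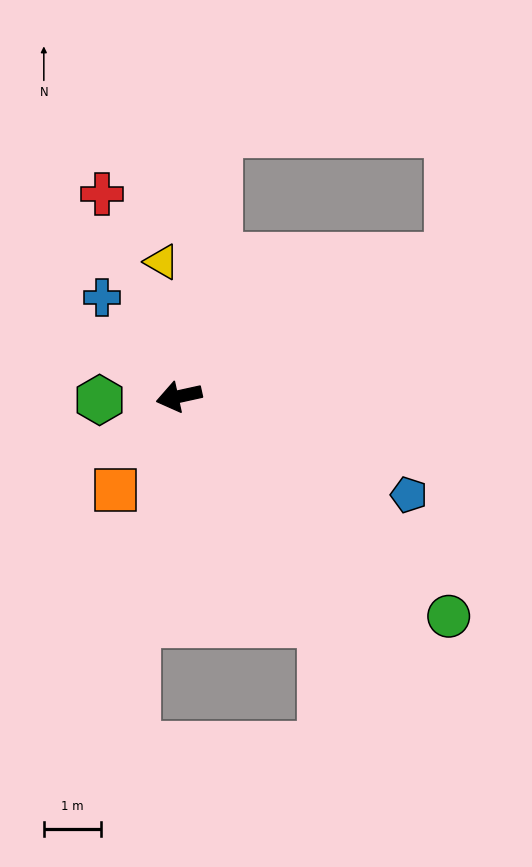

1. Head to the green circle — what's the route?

turn left 128°, forward 6.0 m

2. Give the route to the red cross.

turn right 82°, forward 3.8 m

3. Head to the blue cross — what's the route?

turn right 64°, forward 2.2 m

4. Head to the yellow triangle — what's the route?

turn right 95°, forward 2.4 m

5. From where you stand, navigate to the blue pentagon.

turn left 144°, forward 4.3 m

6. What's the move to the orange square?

turn left 43°, forward 2.0 m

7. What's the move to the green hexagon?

turn right 10°, forward 1.4 m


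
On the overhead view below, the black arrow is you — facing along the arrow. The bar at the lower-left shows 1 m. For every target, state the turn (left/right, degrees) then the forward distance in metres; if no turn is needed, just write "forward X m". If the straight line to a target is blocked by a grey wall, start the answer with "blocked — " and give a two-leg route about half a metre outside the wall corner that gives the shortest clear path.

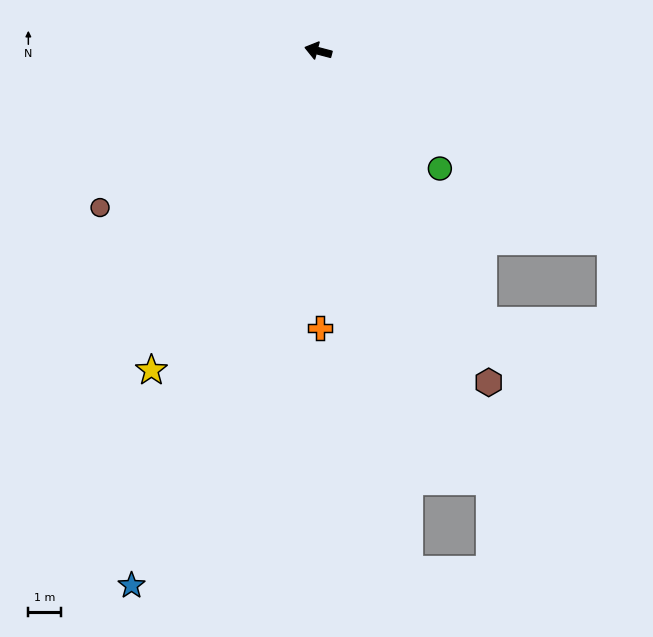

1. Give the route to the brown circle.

turn left 50°, forward 8.3 m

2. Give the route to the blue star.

turn left 85°, forward 17.5 m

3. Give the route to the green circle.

turn left 151°, forward 5.2 m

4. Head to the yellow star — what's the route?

turn left 77°, forward 11.1 m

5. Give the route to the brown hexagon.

turn left 132°, forward 11.5 m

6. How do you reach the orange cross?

turn left 105°, forward 8.6 m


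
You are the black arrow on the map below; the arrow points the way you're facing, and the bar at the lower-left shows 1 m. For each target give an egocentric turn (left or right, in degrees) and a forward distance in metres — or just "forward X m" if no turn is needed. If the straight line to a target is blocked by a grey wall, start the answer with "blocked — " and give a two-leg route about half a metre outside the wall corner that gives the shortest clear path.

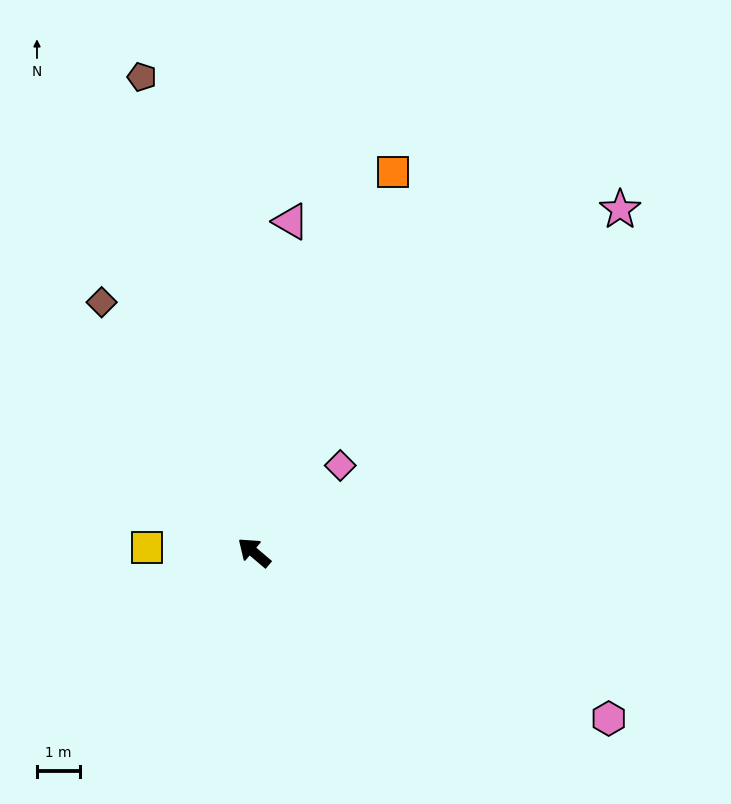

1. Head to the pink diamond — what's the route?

turn right 94°, forward 2.8 m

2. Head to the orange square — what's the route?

turn right 70°, forward 9.3 m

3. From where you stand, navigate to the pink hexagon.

turn right 165°, forward 9.0 m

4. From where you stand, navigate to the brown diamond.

turn right 18°, forward 6.7 m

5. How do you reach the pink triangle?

turn right 56°, forward 7.7 m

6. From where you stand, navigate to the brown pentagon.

turn right 36°, forward 11.3 m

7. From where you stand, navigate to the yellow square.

turn left 38°, forward 2.5 m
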